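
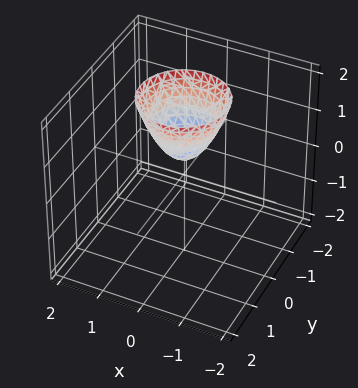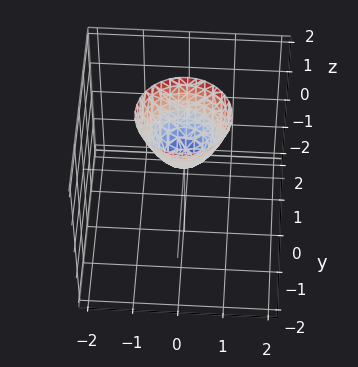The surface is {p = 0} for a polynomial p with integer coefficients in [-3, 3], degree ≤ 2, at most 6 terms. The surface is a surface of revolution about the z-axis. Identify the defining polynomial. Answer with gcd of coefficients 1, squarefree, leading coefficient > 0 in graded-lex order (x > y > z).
First, deg p = 2. No degree-1 surface has this shape.
Next, by symmetry, the z-axis is an axis of rotation, so x and y enter only as x² + y².
Next, from the visible intercepts: a circular section at z = 1 has radius between 0 and 1; it misses every integer gridline on the y-axis; no x-intercept at any integer in the box.
Finally, the integer polynomial consistent with all of this is the stated p.

3*x^2 + 3*y^2 - 2*z + 1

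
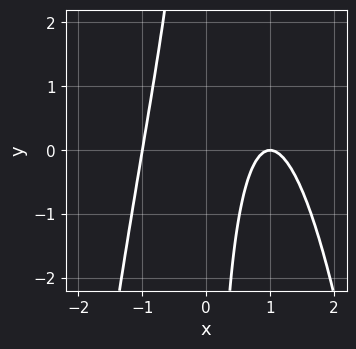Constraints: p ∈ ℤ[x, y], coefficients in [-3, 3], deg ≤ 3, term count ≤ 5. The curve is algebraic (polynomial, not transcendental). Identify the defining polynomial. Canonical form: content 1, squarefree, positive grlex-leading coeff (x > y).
3*x^3 - 3*x^2 + 2*x*y - 3*x + 3

Degree: no degree-2 curve has this shape, so deg p = 3.
Reading off the gridlines: the curve avoids every integer y-axis point in the box; among the integer gridlines, it crosses the x-axis at x ∈ {-1, 1}.
Assembling these constraints gives the stated polynomial.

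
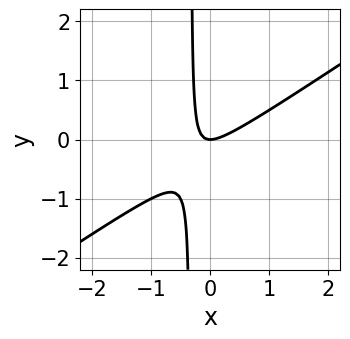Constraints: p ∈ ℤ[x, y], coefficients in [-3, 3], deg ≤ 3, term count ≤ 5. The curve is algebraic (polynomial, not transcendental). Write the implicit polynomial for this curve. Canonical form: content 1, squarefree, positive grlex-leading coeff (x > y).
2*x^2 - 3*x*y - y

First, degree: no degree-1 curve has this shape, so deg p = 2.
Next, checking where it meets the axes: one x-axis crossing is at x = 0; it crosses the y-axis at the gridline y = 0.
Finally, fitting integer coefficients to these (and the overall shape) gives p.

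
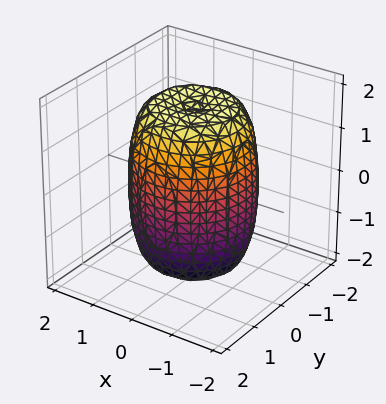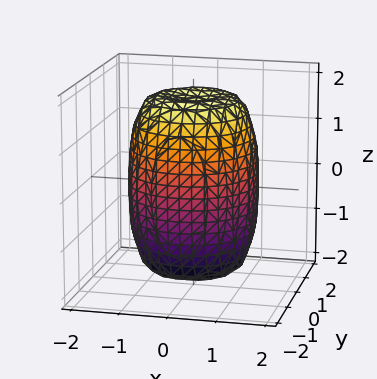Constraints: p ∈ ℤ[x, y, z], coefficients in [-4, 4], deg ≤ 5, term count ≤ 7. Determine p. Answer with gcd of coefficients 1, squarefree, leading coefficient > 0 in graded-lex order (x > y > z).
2*x^4 + 4*x^2*y^2 + 2*y^4 - 2*x^2 - 2*y^2 + z^2 - 3

The degree is 4 — the shape is more complex than any degree-3 surface.
By symmetry, every cross-section ⟂ z is a circle, so x, y appear only via x² + y².
Checking where it meets the axes: a circular section at z = -1 has radius between 1 and 2.
Together with the visible shape, these determine p as stated.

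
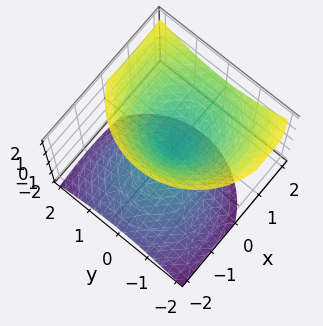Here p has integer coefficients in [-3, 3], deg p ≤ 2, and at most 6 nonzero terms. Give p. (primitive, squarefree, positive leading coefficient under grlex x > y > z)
x^2 - x*z + y^2 - z^2

1. Degree: a generic line meets the surface in up to 2 points, so deg p = 2.
2. Reading off the gridlines: it crosses the x-axis at the gridline x = 0; it crosses the y-axis at the gridline y = 0; it meets the z-axis at z = 0 (among the integer gridlines).
3. Solving for integer coefficients yields p as stated.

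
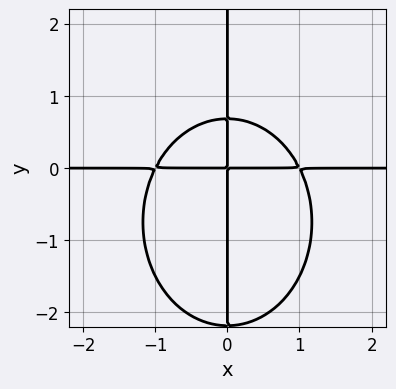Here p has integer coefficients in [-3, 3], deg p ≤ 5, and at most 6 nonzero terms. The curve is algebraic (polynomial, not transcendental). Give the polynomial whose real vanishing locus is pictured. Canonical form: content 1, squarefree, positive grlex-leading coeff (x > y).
First, degree: a generic line meets the curve in up to 4 points, so deg p = 4.
Then, against the integer gridlines: the visible x-axis segment lies entirely on the curve; every point of the y-axis in the box is on the curve.
Finally, these observations pin down the coefficients.

3*x^3*y + 2*x*y^3 + 3*x*y^2 - 3*x*y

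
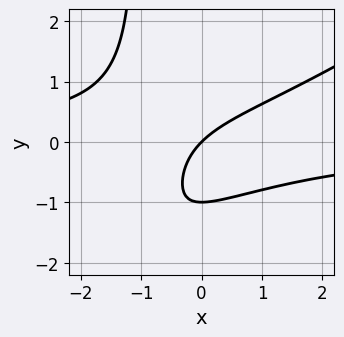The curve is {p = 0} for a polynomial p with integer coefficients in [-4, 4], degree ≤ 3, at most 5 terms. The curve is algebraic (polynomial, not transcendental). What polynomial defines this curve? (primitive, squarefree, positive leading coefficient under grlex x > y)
2*x^2*y - 3*x*y^2 - 3*y^2 + 3*x - 3*y

1. Degree: no degree-2 curve has this shape, so deg p = 3.
2. Checking where it meets the axes: among the integer gridlines, it crosses the y-axis at y ∈ {-1, 0}; it meets the x-axis at x = 0 (among the integer gridlines).
3. These observations pin down the coefficients.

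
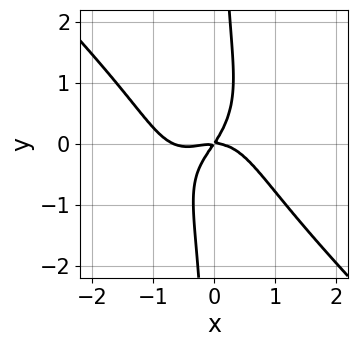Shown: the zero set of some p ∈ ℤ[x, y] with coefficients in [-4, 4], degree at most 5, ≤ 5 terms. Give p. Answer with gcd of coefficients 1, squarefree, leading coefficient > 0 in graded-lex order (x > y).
3*x^4 + 3*x*y^3 + 2*x^3 + 3*x*y - 2*y^2

deg p = 4. A generic line meets the curve in up to 4 points.
Reading off the gridlines: one y-axis crossing is at y = 0; one x-axis crossing is at x = 0.
Fitting integer coefficients to these (and the overall shape) gives p.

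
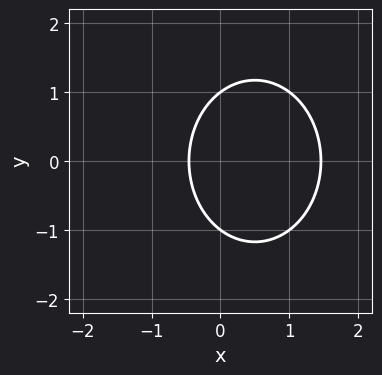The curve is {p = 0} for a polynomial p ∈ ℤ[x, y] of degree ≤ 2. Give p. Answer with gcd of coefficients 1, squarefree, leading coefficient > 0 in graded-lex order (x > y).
3*x^2 + 2*y^2 - 3*x - 2

(a) The degree is 2 — the shape is more complex than any degree-1 curve.
(b) Symmetries: mirror symmetry y ↦ −y ⇒ only even powers of y.
(c) From the axis intercepts and sections: among the integer gridlines, it crosses the y-axis at y ∈ {-1, 1}.
(d) Fitting integer coefficients to these (and the overall shape) gives p.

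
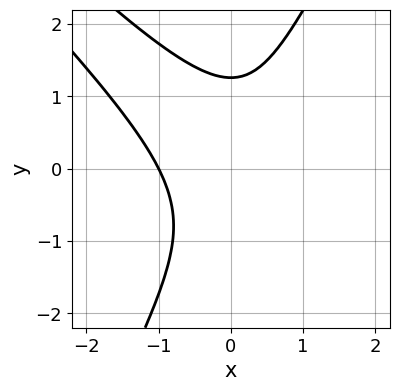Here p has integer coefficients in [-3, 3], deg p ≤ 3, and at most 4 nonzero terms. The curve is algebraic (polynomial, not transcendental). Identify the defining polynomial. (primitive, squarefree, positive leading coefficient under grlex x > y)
2*x^3 + 3*x^2*y - y^3 + 2

(a) The degree is 3 — the shape is more complex than any degree-2 curve.
(b) Reading off the gridlines: it crosses the x-axis at the gridline x = -1.
(c) Putting this together gives p.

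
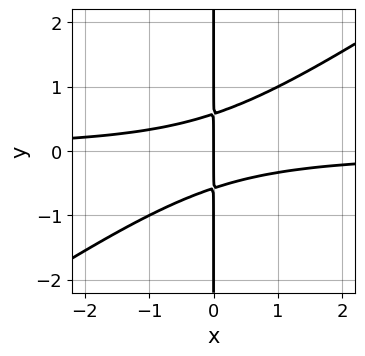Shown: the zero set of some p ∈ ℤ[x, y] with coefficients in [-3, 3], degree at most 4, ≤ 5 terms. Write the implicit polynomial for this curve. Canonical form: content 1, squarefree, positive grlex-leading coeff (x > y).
2*x^2*y - 3*x*y^2 + x

(a) The degree is 3 — the shape is more complex than any degree-2 curve.
(b) Observable constraints: every point of the y-axis in the box is on the curve; it crosses the x-axis at the gridline x = 0.
(c) The integer polynomial consistent with all of this is the stated p.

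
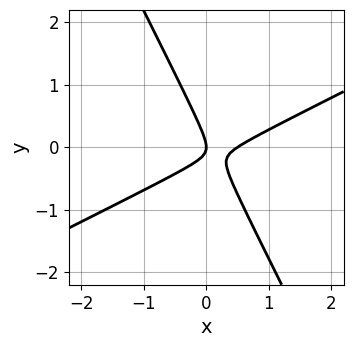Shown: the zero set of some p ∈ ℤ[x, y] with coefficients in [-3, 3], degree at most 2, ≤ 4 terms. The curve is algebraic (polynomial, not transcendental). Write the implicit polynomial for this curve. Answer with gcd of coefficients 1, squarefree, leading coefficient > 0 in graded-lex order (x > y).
The degree is 2 — no degree-1 curve has this shape.
From the axis intercepts and sections: it meets the y-axis at y = 0 (among the integer gridlines); one x-axis crossing is at x = 0.
Assembling these constraints gives the stated polynomial.

2*x^2 - 3*x*y - 2*y^2 - x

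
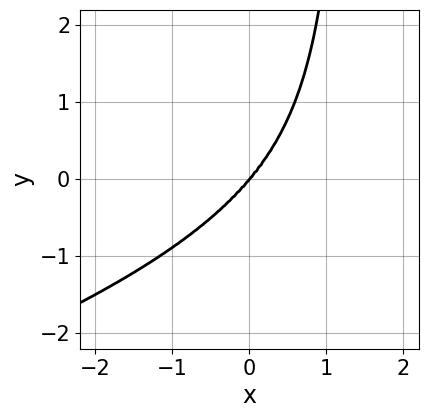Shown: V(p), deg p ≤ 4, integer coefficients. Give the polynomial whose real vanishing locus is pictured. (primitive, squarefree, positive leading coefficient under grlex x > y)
1. deg p = 4. The shape is more complex than any degree-3 curve.
2. From the axis intercepts and sections: it meets the y-axis at y = 0 (among the integer gridlines); it meets the x-axis at x = 0 (among the integer gridlines).
3. Together with the visible shape, these determine p as stated.

2*x*y^3 + 2*x^3 - x^2*y + 3*x*y^2 - 3*y^3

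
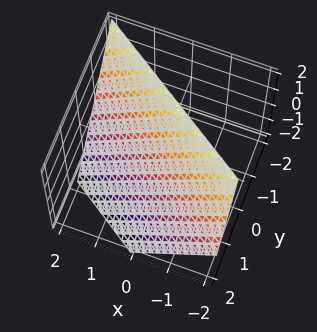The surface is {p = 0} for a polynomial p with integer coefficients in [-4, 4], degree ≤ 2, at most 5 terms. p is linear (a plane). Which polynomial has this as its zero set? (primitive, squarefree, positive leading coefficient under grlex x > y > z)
(a) The degree is 1 — the surface is flat (a plane).
(b) From the axis intercepts and sections: it crosses the x-axis at the gridline x = 1; one z-axis crossing is at z = 1.
(c) These observations pin down the coefficients.

2*x + 3*y + 2*z - 2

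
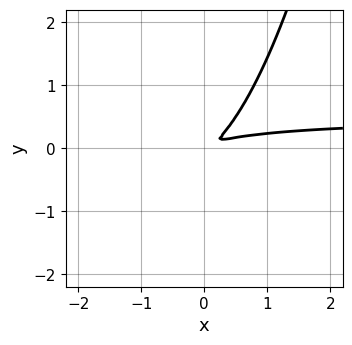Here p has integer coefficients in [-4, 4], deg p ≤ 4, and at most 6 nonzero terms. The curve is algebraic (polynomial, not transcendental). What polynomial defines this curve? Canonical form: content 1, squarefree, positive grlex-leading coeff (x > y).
2*x^2*y - x^2 + 3*x*y - 3*y^2

First, deg p = 3. A generic line meets the curve in up to 3 points.
Finally, matching integer coefficients to the picture gives p.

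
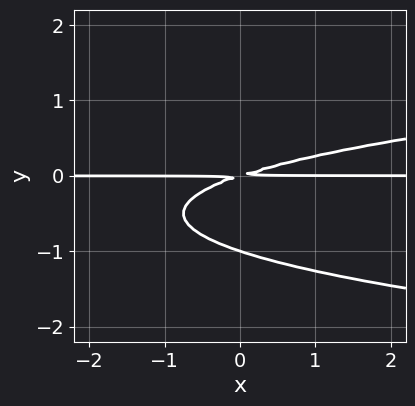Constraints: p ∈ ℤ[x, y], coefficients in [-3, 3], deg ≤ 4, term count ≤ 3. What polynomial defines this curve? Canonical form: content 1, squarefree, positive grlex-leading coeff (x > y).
First, degree: a generic line meets the curve in up to 3 points, so deg p = 3.
Next, against the integer gridlines: every point of the x-axis in the box is on the curve; it meets the y-axis at y = -1 (among the integer gridlines).
Finally, matching integer coefficients to the picture gives p.

3*y^3 - x*y + 3*y^2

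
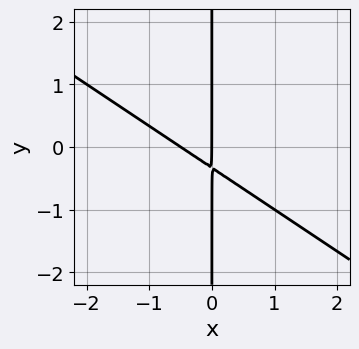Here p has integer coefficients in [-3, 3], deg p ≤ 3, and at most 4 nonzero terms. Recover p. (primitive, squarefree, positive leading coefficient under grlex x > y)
The degree is 2 — a generic line meets the curve in up to 2 points.
Checking where it meets the axes: one x-axis crossing is at x = 0; every point of the y-axis in the box is on the curve.
Fitting integer coefficients to these (and the overall shape) gives p.

2*x^2 + 3*x*y + x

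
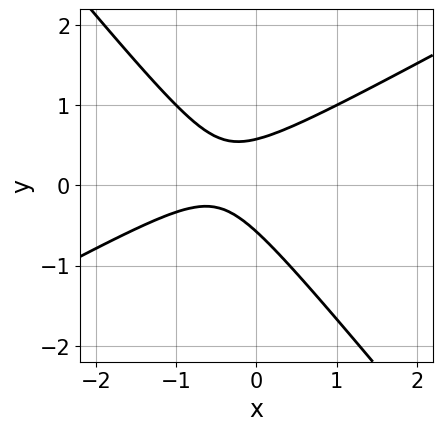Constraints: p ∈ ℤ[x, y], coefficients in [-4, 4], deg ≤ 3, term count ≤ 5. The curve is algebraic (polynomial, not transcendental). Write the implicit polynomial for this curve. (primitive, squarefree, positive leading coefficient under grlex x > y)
2*x^2 - 2*x*y - 3*y^2 + 2*x + 1

1. Degree: the shape is more complex than any degree-1 curve, so deg p = 2.
2. From the visible intercepts: it misses every integer gridline on the x-axis.
3. Assembling these constraints gives the stated polynomial.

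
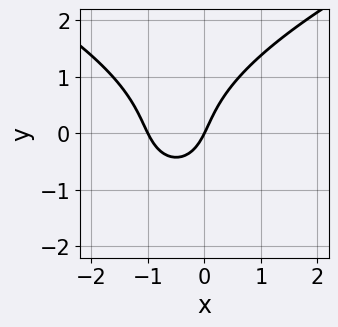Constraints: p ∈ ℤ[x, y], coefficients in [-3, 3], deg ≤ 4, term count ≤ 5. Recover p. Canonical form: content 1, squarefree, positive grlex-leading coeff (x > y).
(a) The degree is 3 — a generic line meets the curve in up to 3 points.
(b) Checking where it meets the axes: among the integer gridlines, it crosses the x-axis at x ∈ {-1, 0}; it meets the y-axis at y = 0 (among the integer gridlines).
(c) Together with the visible shape, these determine p as stated.

y^3 - 2*x^2 - 2*x + y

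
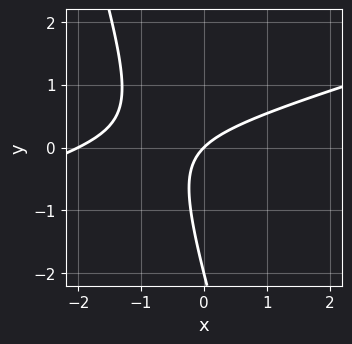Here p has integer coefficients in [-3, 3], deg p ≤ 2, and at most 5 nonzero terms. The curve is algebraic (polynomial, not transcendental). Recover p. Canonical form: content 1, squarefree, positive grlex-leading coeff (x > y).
deg p = 2. No degree-1 curve has this shape.
From the axis intercepts and sections: the x-axis gridline crossings are at x ∈ {-2, 0}; the y-axis gridline crossings are at y ∈ {-2, 0}.
Putting this together gives p.

x^2 - 3*x*y - y^2 + 2*x - 2*y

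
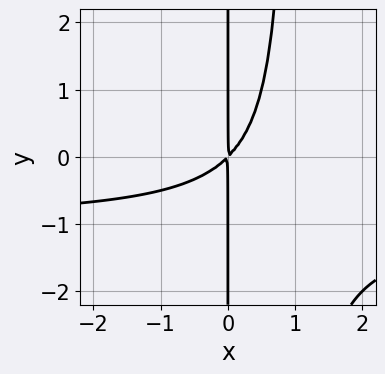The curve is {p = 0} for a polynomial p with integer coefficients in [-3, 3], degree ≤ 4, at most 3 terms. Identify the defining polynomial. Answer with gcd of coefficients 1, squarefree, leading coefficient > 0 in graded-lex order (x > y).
x^2*y + x^2 - x*y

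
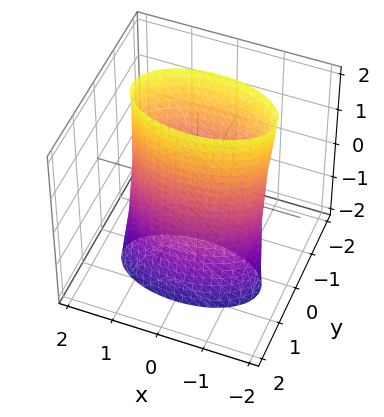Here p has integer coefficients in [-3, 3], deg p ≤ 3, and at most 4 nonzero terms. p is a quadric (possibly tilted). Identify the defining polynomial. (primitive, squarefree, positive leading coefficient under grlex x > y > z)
x^2 + 3*y^2 + y*z - 2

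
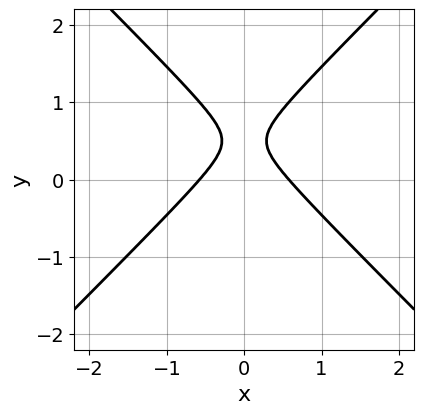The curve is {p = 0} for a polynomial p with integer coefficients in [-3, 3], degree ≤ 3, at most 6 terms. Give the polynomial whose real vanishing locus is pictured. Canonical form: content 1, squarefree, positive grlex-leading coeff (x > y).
First, degree: no degree-1 curve has this shape, so deg p = 2.
Next, symmetries: the x ↦ −x reflection is a symmetry, so x appears only in even powers.
Next, reading off the gridlines: it misses every integer gridline on the y-axis.
Finally, together with the visible shape, these determine p as stated.

3*x^2 - 3*y^2 + 3*y - 1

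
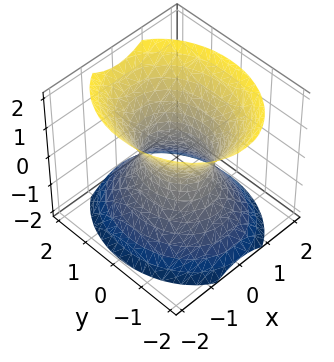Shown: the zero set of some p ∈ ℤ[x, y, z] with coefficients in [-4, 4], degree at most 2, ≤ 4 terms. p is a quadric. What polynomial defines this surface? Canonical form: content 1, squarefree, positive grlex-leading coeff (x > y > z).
1. Degree: an hourglass — one-sheet hyperboloid; a quadric, so deg p = 2.
2. Symmetries: it's symmetric under x → −x, forcing even powers of x; mirror symmetry z ↦ −z ⇒ only even powers of z; the y ↦ −y reflection is a symmetry, so y appears only in even powers.
3. From the axis intercepts and sections: the surface avoids every integer z-axis point in the box; the y-axis gridline crossings are at y ∈ {-1, 1}.
4. The integer polynomial consistent with all of this is the stated p.

3*x^2 + 2*y^2 - 2*z^2 - 2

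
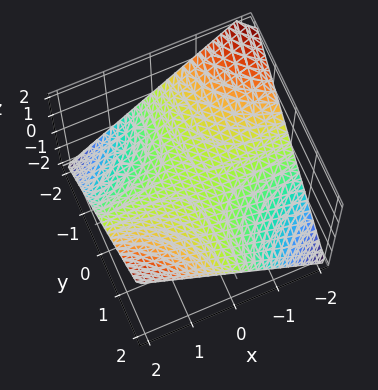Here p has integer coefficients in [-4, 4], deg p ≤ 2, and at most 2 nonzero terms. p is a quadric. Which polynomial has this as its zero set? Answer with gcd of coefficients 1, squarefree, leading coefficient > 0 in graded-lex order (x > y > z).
x*y - 2*z

Degree: a hyperbolic paraboloid; a quadric, so deg p = 2.
Checking where it meets the axes: the visible x-axis segment lies entirely on the surface; it meets the z-axis at z = 0 (among the integer gridlines); the visible y-axis segment lies entirely on the surface.
Matching integer coefficients to the picture gives p.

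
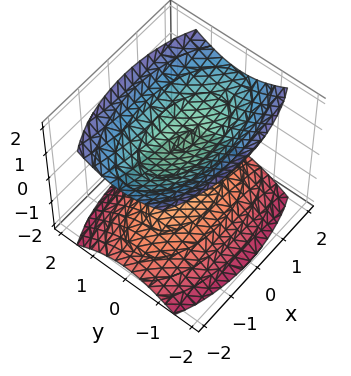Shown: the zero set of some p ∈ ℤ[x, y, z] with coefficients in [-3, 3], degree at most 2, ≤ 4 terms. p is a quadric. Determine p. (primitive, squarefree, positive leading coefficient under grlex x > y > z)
x^2 + 3*y^2 - 3*z^2 + 3

(a) There are 2 components. They look like related sheets of one shape, so recover p as a whole.
(b) deg p = 2. Two separate bowl-shaped sheets opening away from each other; a quadric.
(c) Symmetries: it's symmetric under y → −y, forcing even powers of y; it's symmetric under z → −z, forcing even powers of z; the x ↦ −x reflection is a symmetry, so x appears only in even powers.
(d) Observable constraints: the surface avoids every integer x-axis point in the box; the surface avoids every integer y-axis point in the box; among the integer gridlines, it crosses the z-axis at z ∈ {-1, 1}.
(e) Solving for integer coefficients yields p as stated.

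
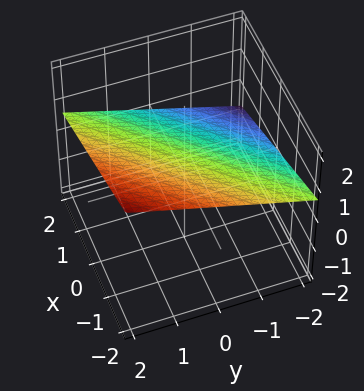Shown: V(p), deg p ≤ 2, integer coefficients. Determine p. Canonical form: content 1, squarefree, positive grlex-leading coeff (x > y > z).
The degree is 1 — the surface is flat (a plane).
Checking where it meets the axes: one y-axis crossing is at y = -2; it meets the x-axis at x = 2 (among the integer gridlines).
Solving for integer coefficients yields p as stated.

x - y + 3*z - 2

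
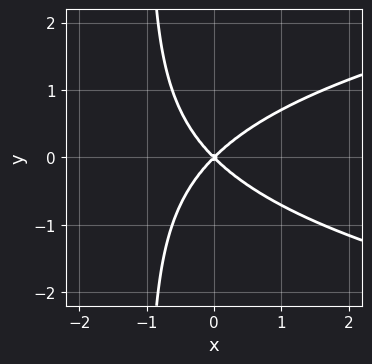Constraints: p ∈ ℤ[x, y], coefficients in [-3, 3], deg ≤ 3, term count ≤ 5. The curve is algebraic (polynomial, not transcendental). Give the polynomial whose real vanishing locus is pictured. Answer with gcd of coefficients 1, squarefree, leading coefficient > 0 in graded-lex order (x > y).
x*y^2 - x^2 + y^2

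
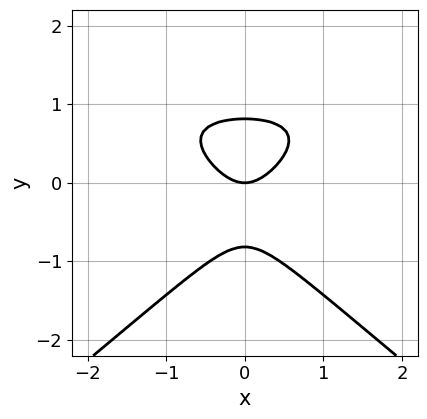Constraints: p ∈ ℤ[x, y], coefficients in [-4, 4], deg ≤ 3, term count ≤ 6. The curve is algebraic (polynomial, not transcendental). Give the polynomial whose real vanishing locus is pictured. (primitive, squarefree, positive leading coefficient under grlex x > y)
(a) deg p = 3.
(b) Symmetries: mirror symmetry x ↦ −x ⇒ only even powers of x.
(c) From the axis intercepts and sections: it meets the y-axis at y = 0 (among the integer gridlines); it meets the x-axis at x = 0 (among the integer gridlines).
(d) Fitting integer coefficients to these (and the overall shape) gives p.

2*x^2*y - 3*y^3 - 3*x^2 + 2*y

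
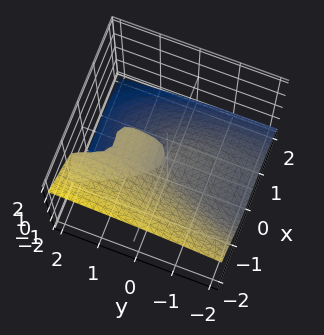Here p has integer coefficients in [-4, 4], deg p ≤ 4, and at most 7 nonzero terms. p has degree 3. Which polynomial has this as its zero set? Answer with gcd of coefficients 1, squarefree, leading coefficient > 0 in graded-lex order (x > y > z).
3*x^3 + 2*x^2*z + 3*z^3 + y^2 - 3*y*z

1. Degree: no degree-2 surface has this shape, so deg p = 3.
2. Against the integer gridlines: it meets the x-axis at x = 0 (among the integer gridlines); it meets the z-axis at z = 0 (among the integer gridlines); it meets the y-axis at y = 0 (among the integer gridlines).
3. Together with the visible shape, these determine p as stated.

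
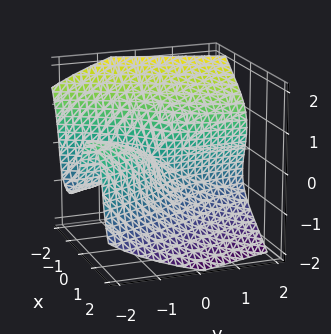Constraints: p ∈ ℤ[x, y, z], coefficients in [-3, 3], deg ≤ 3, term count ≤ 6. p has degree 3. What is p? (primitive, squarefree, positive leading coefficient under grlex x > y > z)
2*x^3 + 2*z^3 + 3*x*y - y*z + x

(a) The degree is 3 — a generic line meets the surface in up to 3 points.
(b) Against the integer gridlines: the visible y-axis segment lies entirely on the surface; one z-axis crossing is at z = 0; it meets the x-axis at x = 0 (among the integer gridlines).
(c) Putting this together gives p.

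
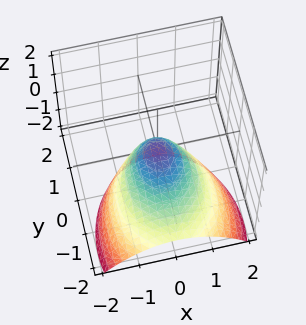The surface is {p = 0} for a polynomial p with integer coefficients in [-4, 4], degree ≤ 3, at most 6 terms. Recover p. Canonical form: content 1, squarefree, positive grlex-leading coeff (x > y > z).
3*x^2 + 2*y^2 - 3*y*z + 3*z

1. The degree is 2 — no degree-1 surface has this shape.
2. Reading off the gridlines: it crosses the y-axis at the gridline y = 0; it crosses the z-axis at the gridline z = 0.
3. Matching integer coefficients to the picture gives p.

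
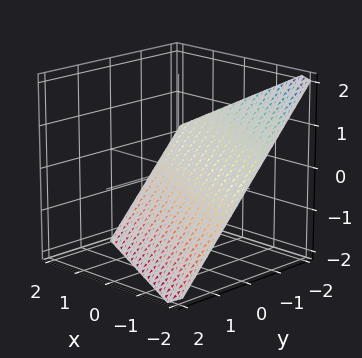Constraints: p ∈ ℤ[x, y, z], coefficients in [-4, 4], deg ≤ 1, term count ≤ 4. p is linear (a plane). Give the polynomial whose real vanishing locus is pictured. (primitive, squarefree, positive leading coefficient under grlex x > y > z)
x + 2*y + 2*z + 2

(a) The degree is 1 — every cross-section is a straight line — this is a plane.
(b) From the visible intercepts: it crosses the z-axis at the gridline z = -1; it crosses the x-axis at the gridline x = -2; it meets the y-axis at y = -1 (among the integer gridlines).
(c) The integer polynomial consistent with all of this is the stated p.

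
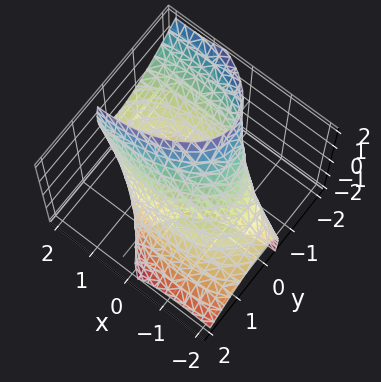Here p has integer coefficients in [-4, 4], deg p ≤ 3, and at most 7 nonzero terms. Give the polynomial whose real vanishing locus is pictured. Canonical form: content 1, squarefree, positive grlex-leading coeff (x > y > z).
x^2 - 2*x*z + 3*y^2 + 3*y*z + z^2 - 3

1. The degree is 2 — no degree-1 surface has this shape.
2. Reading off the gridlines: among the integer gridlines, it crosses the y-axis at y ∈ {-1, 1}.
3. Assembling these constraints gives the stated polynomial.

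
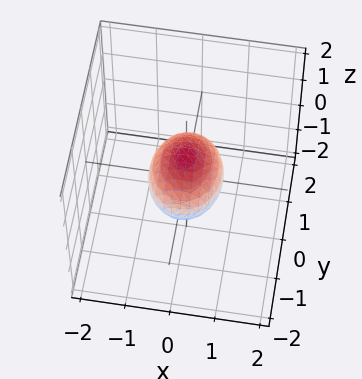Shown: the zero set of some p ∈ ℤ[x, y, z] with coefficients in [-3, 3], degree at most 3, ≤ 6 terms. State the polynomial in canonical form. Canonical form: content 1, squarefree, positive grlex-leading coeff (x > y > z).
3*x^2 + 2*y^2 + 3*z^2 - 2

(a) Degree: bounded and convex; a quadric, so deg p = 2.
(b) Symmetries: it's symmetric under z → −z, forcing even powers of z; mirror symmetry y ↦ −y ⇒ only even powers of y; mirror symmetry x ↦ −x ⇒ only even powers of x.
(c) Reading off the gridlines: the y-axis gridline crossings are at y ∈ {-1, 1}.
(d) Matching integer coefficients to the picture gives p.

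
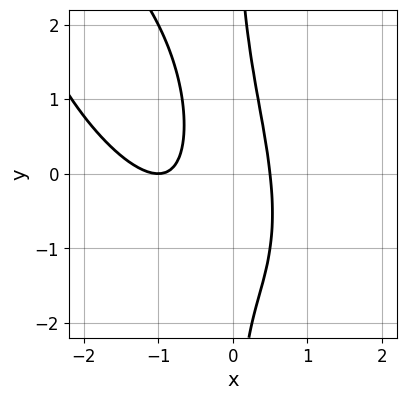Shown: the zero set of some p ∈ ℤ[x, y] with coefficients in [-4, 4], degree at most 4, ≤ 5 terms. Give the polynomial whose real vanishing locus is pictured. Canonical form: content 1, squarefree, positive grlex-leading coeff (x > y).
2*x^3 + 2*x^2*y + x*y^2 + 3*x^2 - 1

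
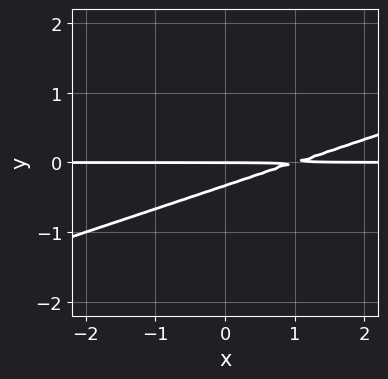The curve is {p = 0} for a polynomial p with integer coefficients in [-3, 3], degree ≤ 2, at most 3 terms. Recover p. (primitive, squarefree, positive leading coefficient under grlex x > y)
x*y - 3*y^2 - y

First, degree: the shape is more complex than any degree-1 curve, so deg p = 2.
Then, checking where it meets the axes: the visible x-axis segment lies entirely on the curve; it crosses the y-axis at the gridline y = 0.
Finally, matching integer coefficients to the picture gives p.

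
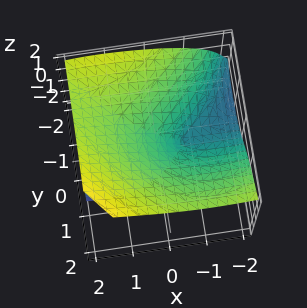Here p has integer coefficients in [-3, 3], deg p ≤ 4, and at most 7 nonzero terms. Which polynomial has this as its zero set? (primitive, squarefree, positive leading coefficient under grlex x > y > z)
x^2*y - 3*z^3 + 3*x*z + 2*y^2 + 2*z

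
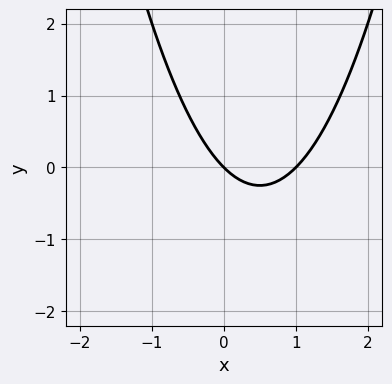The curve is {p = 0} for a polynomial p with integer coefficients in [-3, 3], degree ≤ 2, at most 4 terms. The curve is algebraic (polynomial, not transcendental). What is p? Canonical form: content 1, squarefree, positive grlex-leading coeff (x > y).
First, deg p = 2. A generic line meets the curve in up to 2 points.
Then, from the axis intercepts and sections: it meets the y-axis at y = 0 (among the integer gridlines); the x-axis gridline crossings are at x ∈ {0, 1}.
Finally, matching integer coefficients to the picture gives p.

x^2 - x - y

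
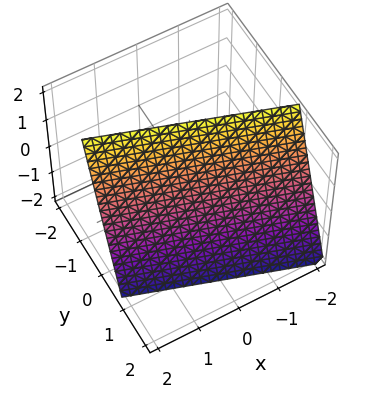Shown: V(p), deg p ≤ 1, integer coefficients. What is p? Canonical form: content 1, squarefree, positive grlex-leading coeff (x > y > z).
deg p = 1. The surface is flat (a plane).
From the axis intercepts and sections: it crosses the x-axis at the gridline x = 2; it crosses the z-axis at the gridline z = 2.
Fitting integer coefficients to these (and the overall shape) gives p.

x + 3*y + z - 2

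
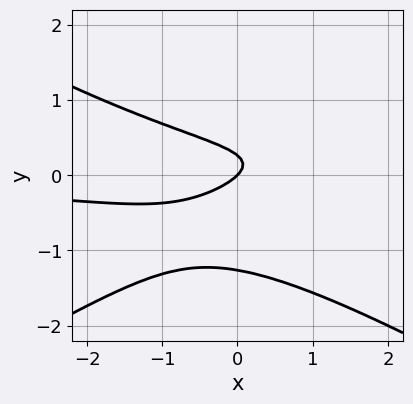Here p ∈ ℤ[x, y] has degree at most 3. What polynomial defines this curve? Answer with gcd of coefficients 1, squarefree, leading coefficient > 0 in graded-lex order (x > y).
x^2*y - 3*y^3 - 3*y^2 - x + y

(a) deg p = 3. No degree-2 curve has this shape.
(b) Observable constraints: it crosses the y-axis at the gridline y = 0; it meets the x-axis at x = 0 (among the integer gridlines).
(c) Matching integer coefficients to the picture gives p.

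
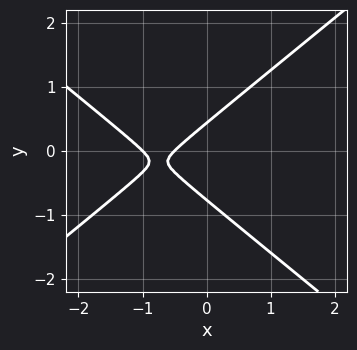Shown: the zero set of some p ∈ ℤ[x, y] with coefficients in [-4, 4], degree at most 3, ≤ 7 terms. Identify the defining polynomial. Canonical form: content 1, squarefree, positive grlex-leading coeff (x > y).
1. The degree is 2 — a generic line meets the curve in up to 2 points.
2. From the axis intercepts and sections: one x-axis crossing is at x = -1.
3. The integer polynomial consistent with all of this is the stated p.

2*x^2 - 3*y^2 + 3*x - y + 1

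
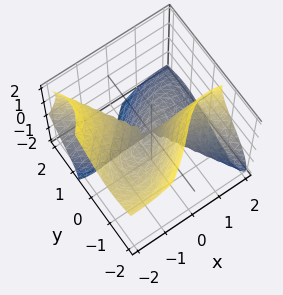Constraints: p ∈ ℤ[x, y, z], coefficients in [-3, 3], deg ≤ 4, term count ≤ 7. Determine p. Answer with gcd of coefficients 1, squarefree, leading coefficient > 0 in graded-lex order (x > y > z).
Degree: the shape is more complex than any degree-2 surface, so deg p = 3.
From the visible intercepts: it crosses the z-axis at the gridline z = 0; it meets the y-axis at y = 0 (among the integer gridlines); one x-axis crossing is at x = 0.
These observations pin down the coefficients.

x^3 + 3*x*y*z - x*z^2 + 2*y^3 + z^3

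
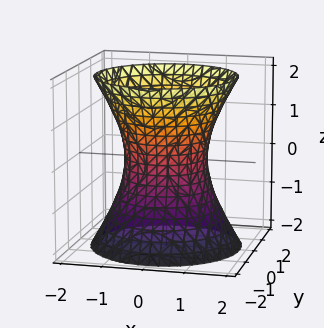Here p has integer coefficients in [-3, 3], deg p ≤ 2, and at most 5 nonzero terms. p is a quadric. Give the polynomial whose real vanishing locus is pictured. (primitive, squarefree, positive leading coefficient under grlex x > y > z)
2*x^2 + 2*y^2 - z^2 - 2

deg p = 2. One connected sheet with a waist; a quadric.
By symmetry, the z-axis is an axis of rotation, so x and y enter only as x² + y²; mirror symmetry z ↦ −z ⇒ only even powers of z.
Checking where it meets the axes: the surface avoids every integer z-axis point in the box; a circular section at z = 1 has radius between 1 and 2; the x-axis gridline crossings are at x ∈ {-1, 1}.
Putting this together gives p. Check: (0, 1, 0) on the y-axis lies on the surface, and p(0, 1, 0) = 0. ✓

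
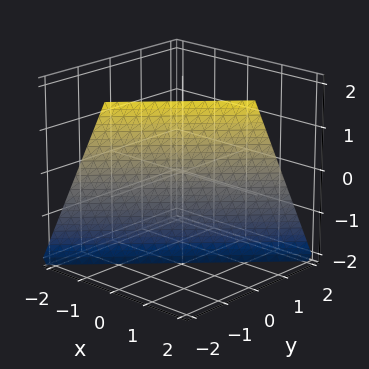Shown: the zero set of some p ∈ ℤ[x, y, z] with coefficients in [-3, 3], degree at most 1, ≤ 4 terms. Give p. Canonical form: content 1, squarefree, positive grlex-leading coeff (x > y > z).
(a) Degree: the surface is flat (a plane), so deg p = 1.
(b) Against the integer gridlines: it crosses the x-axis at the gridline x = 1; it meets the y-axis at y = -1 (among the integer gridlines); it crosses the z-axis at the gridline z = -2.
(c) Fitting integer coefficients to these (and the overall shape) gives p.

2*x - 2*y - z - 2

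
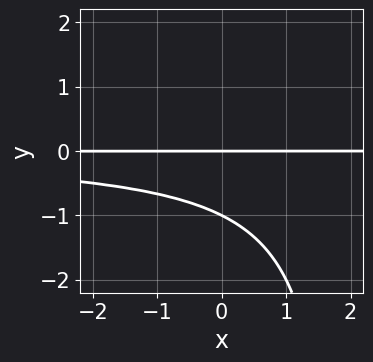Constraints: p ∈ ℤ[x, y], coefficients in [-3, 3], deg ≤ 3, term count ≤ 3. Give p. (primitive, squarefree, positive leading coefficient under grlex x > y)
x*y^2 - 2*y^2 - 2*y

deg p = 3. The shape is more complex than any degree-2 curve.
Reading off the gridlines: the visible x-axis segment lies entirely on the curve; the y-axis gridline crossings are at y ∈ {-1, 0}.
Together with the visible shape, these determine p as stated.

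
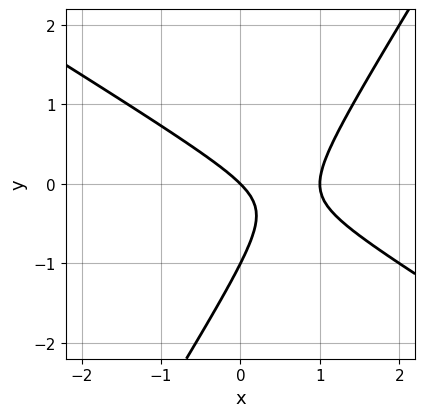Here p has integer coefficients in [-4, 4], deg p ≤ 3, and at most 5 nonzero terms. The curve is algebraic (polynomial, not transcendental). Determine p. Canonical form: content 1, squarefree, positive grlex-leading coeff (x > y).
(a) The degree is 2 — a generic line meets the curve in up to 2 points.
(b) Checking where it meets the axes: among the integer gridlines, it crosses the y-axis at y ∈ {-1, 0}; the x-axis gridline crossings are at x ∈ {0, 1}.
(c) The integer polynomial consistent with all of this is the stated p.

x^2 + x*y - y^2 - x - y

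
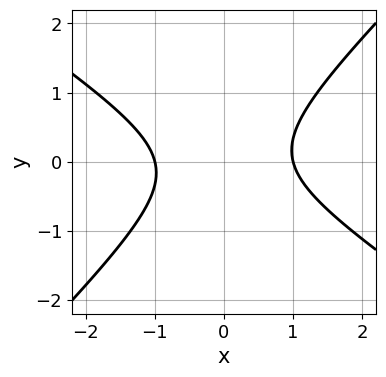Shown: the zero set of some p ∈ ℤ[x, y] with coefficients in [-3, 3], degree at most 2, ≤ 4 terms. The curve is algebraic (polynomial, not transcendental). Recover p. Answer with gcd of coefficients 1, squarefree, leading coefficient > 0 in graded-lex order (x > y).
First, the degree is 2 — a generic line meets the curve in up to 2 points.
Next, against the integer gridlines: no y-intercept at any integer in the box; among the integer gridlines, it crosses the x-axis at x ∈ {-1, 1}.
Finally, assembling these constraints gives the stated polynomial.

2*x^2 + x*y - 3*y^2 - 2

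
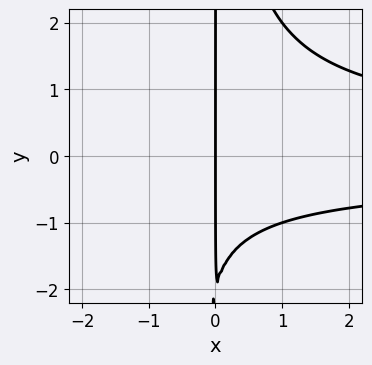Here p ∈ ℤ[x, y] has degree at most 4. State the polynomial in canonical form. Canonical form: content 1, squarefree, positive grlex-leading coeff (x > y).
x^2*y^2 - x*y - 2*x

deg p = 4. A generic line meets the curve in up to 4 points.
Observable constraints: it meets the x-axis at x = 0 (among the integer gridlines); every point of the y-axis in the box is on the curve.
Together with the visible shape, these determine p as stated.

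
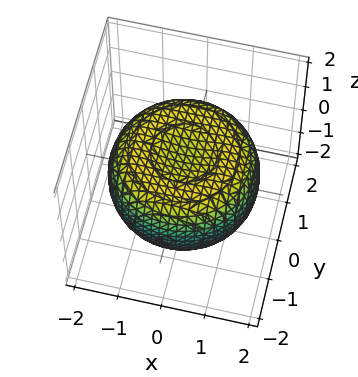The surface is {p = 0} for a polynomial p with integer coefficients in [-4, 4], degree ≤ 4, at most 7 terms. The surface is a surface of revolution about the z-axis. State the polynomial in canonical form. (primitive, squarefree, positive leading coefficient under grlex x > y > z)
(a) The degree is 4 — a generic line meets the surface in up to 4 points.
(b) Symmetries: rotational symmetry about the z-axis ⇒ p depends on x, y only through x² + y².
(c) From the visible intercepts: a circular section at z = -1 has radius exactly 1.
(d) Putting this together gives p.

x^4 + 2*x^2*y^2 + y^4 - 2*x^2 - 2*y^2 + 3*z^2 - 2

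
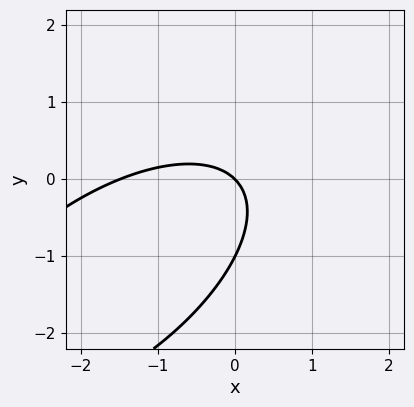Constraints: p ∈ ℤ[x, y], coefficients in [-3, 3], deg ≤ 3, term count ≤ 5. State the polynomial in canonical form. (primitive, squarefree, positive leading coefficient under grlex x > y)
1. The degree is 2 — the shape is more complex than any degree-1 curve.
2. From the axis intercepts and sections: the y-axis gridline crossings are at y ∈ {-1, 0}; it meets the x-axis at x = 0 (among the integer gridlines).
3. Together with the visible shape, these determine p as stated.

2*x^2 - 3*x*y + 3*y^2 + 3*x + 3*y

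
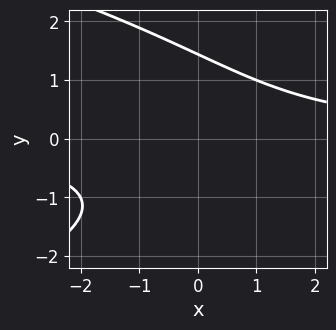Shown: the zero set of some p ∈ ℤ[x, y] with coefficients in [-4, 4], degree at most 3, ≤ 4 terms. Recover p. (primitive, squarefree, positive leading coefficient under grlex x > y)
y^3 + 2*x*y - 3

First, deg p = 3. A generic line meets the curve in up to 3 points.
Then, against the integer gridlines: it misses every integer gridline on the x-axis.
Finally, matching integer coefficients to the picture gives p.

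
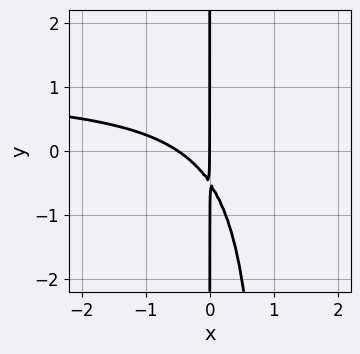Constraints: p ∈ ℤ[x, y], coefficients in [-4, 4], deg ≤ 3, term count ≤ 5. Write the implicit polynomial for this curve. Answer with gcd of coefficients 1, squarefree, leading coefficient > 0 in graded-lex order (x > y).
1. The degree is 3 — no degree-2 curve has this shape.
2. From the visible intercepts: every point of the y-axis in the box is on the curve; it crosses the x-axis at the gridline x = 0.
3. Solving for integer coefficients yields p as stated.

2*x^2*y - 2*x^2 - 2*x*y - x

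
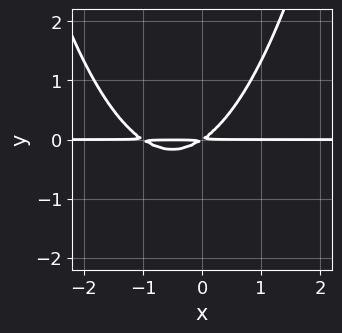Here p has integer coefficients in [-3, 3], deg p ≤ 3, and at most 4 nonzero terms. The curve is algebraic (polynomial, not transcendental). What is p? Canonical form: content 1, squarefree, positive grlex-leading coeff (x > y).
Degree: no degree-2 curve has this shape, so deg p = 3.
Checking where it meets the axes: the visible x-axis segment lies entirely on the curve.
Assembling these constraints gives the stated polynomial.

2*x^2*y + 2*x*y - 3*y^2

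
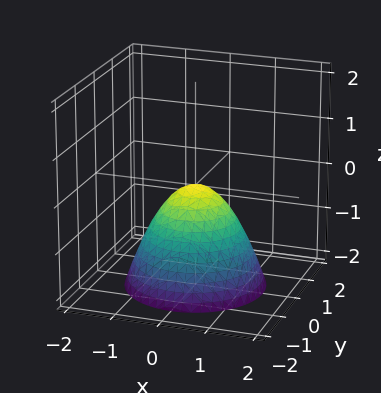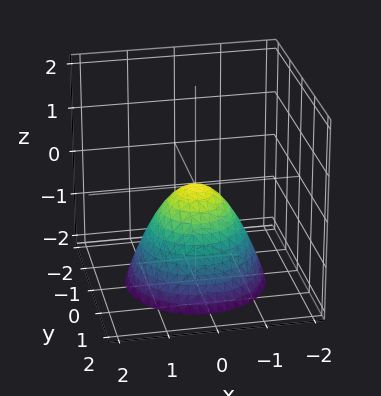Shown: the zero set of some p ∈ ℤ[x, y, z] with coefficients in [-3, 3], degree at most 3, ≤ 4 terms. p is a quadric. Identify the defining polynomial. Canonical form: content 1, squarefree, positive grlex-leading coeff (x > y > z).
x^2 + y^2 + z

(a) deg p = 2. A single bowl opening along one axis; a quadric.
(b) Symmetries: the z-axis is an axis of rotation, so x and y enter only as x² + y².
(c) Against the integer gridlines: a circular section at z = -2 has radius between 1 and 2; one x-axis crossing is at x = 0.
(d) Putting this together gives p.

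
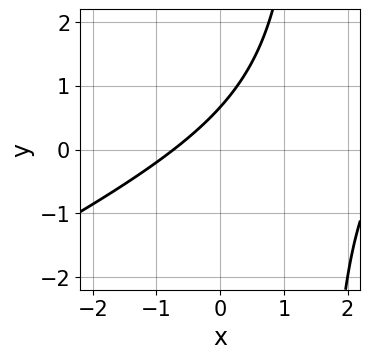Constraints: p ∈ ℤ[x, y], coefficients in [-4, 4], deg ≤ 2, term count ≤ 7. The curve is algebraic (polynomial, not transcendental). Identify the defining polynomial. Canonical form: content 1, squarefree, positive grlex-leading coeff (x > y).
x^2 - 2*x*y - 2*x + 3*y - 2

(a) deg p = 2. The shape is more complex than any degree-1 curve.
(b) Solving for integer coefficients yields p as stated.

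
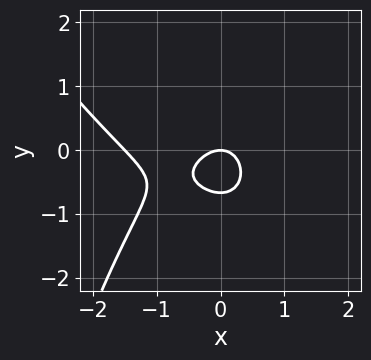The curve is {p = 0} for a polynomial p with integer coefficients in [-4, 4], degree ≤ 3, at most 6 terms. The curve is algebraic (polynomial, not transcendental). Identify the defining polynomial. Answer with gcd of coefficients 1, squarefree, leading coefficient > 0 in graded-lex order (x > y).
The degree is 3 — the shape is more complex than any degree-2 curve.
Checking where it meets the axes: one y-axis crossing is at y = 0; it crosses the x-axis at the gridline x = 0.
Assembling these constraints gives the stated polynomial.

2*x^3 + x^2*y + 3*x^2 + 3*y^2 + 2*y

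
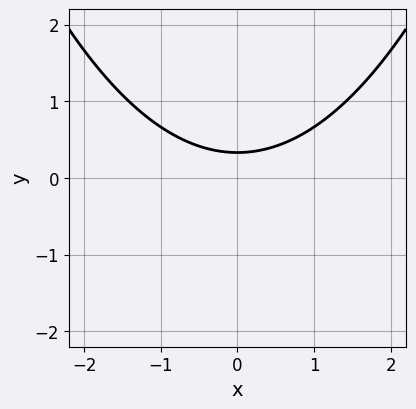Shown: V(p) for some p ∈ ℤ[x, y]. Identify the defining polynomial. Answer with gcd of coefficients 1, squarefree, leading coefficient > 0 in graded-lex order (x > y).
First, deg p = 2. No degree-1 curve has this shape.
Next, symmetries: the x ↦ −x reflection is a symmetry, so x appears only in even powers.
Then, from the axis intercepts and sections: no x-intercept at any integer in the box.
Finally, putting this together gives p.

x^2 - 3*y + 1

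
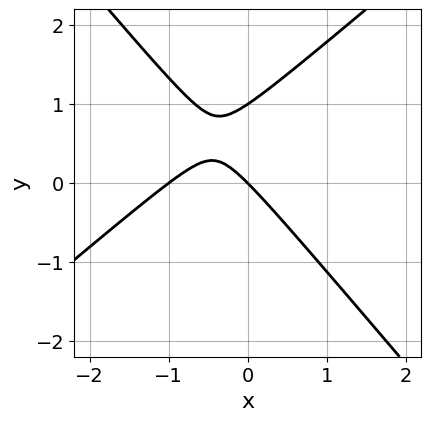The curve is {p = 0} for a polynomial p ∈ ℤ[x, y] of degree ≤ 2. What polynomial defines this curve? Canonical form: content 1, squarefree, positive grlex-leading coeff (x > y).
3*x^2 - x*y - 3*y^2 + 3*x + 3*y

1. The degree is 2 — no degree-1 curve has this shape.
2. Checking where it meets the axes: the y-axis gridline crossings are at y ∈ {0, 1}; the x-axis gridline crossings are at x ∈ {-1, 0}.
3. The integer polynomial consistent with all of this is the stated p.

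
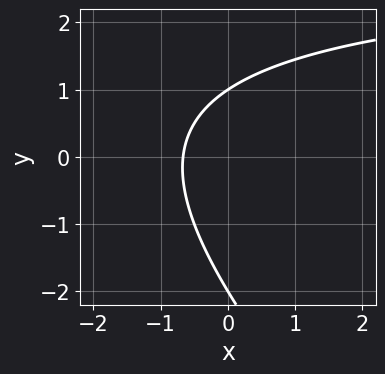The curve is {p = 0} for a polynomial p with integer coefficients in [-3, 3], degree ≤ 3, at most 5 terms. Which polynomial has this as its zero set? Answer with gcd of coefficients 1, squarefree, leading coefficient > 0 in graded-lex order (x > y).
x*y + y^2 - 3*x + y - 2

1. deg p = 2. A generic line meets the curve in up to 2 points.
2. From the axis intercepts and sections: among the integer gridlines, it crosses the y-axis at y ∈ {-2, 1}.
3. Solving for integer coefficients yields p as stated.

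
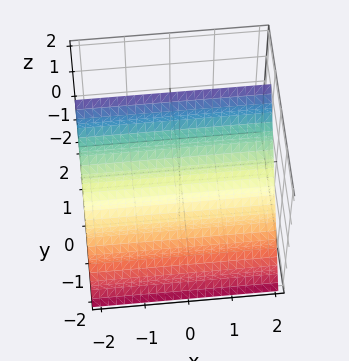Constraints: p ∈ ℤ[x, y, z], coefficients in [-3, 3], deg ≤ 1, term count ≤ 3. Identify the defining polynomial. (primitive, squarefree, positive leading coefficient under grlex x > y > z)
3*y - 2*z + 2

First, deg p = 1. Every cross-section is a straight line — this is a plane.
Next, from the visible intercepts: it crosses the z-axis at the gridline z = 1; it misses every integer gridline on the x-axis.
Finally, the integer polynomial consistent with all of this is the stated p.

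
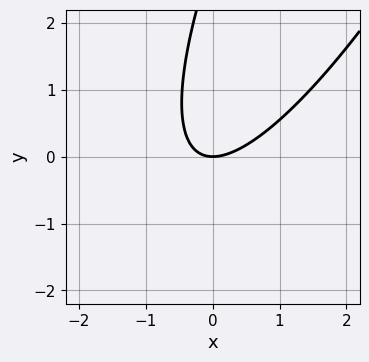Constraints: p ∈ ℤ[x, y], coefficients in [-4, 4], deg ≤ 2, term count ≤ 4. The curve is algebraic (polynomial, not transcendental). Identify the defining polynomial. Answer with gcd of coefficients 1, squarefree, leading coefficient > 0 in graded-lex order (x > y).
(a) deg p = 2. A generic line meets the curve in up to 2 points.
(b) Against the integer gridlines: one x-axis crossing is at x = 0; one y-axis crossing is at y = 0.
(c) Solving for integer coefficients yields p as stated.

3*x^2 - 3*x*y + y^2 - 3*y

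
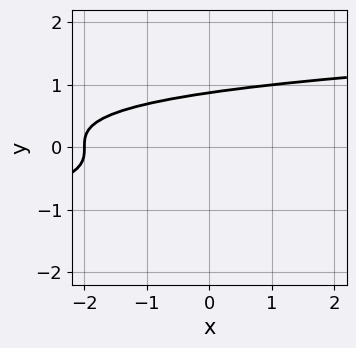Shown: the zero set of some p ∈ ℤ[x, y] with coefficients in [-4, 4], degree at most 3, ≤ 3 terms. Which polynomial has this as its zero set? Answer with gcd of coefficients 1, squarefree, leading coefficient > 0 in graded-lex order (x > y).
Degree: no degree-2 curve has this shape, so deg p = 3.
Against the integer gridlines: one x-axis crossing is at x = -2.
Assembling these constraints gives the stated polynomial.

3*y^3 - x - 2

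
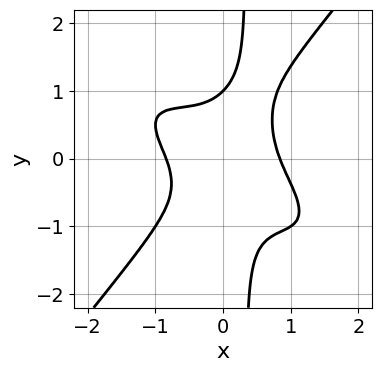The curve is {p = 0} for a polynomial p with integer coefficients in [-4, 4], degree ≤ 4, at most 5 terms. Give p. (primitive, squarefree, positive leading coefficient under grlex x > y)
First, deg p = 4. A generic line meets the curve in up to 4 points.
Then, reading off the gridlines: it crosses the y-axis at the gridline y = 1.
Finally, fitting integer coefficients to these (and the overall shape) gives p.

2*x^4 + 3*x^3*y - 3*x*y^3 + y^3 - 1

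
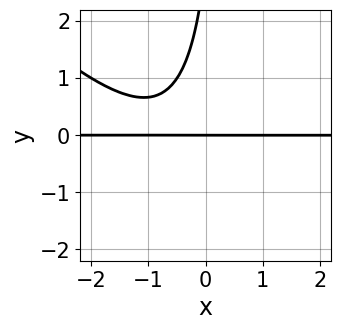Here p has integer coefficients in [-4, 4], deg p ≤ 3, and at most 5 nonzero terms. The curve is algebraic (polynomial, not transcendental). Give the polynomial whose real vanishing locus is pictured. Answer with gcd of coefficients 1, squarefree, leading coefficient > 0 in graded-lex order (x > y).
2*x^2*y + 2*x*y^2 + 3*x*y - y^2 + 3*y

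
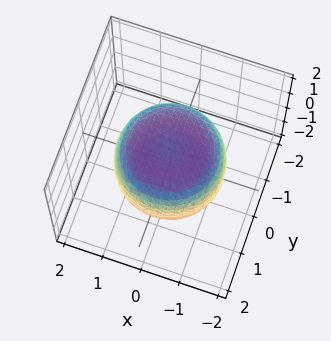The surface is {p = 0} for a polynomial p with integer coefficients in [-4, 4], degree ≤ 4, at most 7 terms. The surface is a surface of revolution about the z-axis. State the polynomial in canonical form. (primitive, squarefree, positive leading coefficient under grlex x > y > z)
(a) deg p = 4. A generic line meets the surface in up to 4 points.
(b) Symmetries: every cross-section ⟂ z is a circle, so x, y appear only via x² + y².
(c) From the visible intercepts: among the integer gridlines, it crosses the z-axis at z ∈ {-1, 1}; a circular section at z = 0 has radius between 1 and 2.
(d) Together with the visible shape, these determine p as stated.

2*x^4 + 4*x^2*y^2 + 2*y^4 - 2*x^2 - 2*y^2 + 3*z^2 - 3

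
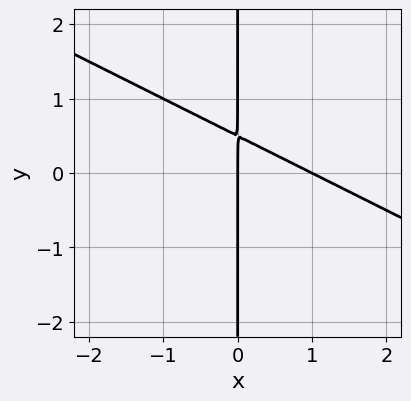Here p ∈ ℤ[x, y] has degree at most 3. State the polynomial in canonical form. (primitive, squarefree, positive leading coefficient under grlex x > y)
x^2 + 2*x*y - x

(a) deg p = 2.
(b) Observable constraints: the visible y-axis segment lies entirely on the curve; among the integer gridlines, it crosses the x-axis at x ∈ {0, 1}.
(c) The integer polynomial consistent with all of this is the stated p.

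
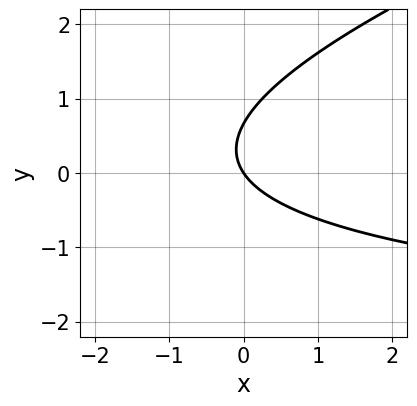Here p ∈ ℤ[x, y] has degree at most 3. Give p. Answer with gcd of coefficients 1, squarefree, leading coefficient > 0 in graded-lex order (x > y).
x*y - 3*y^2 + 3*x + 2*y

Degree: a generic line meets the curve in up to 2 points, so deg p = 2.
From the visible intercepts: one y-axis crossing is at y = 0; it crosses the x-axis at the gridline x = 0.
The integer polynomial consistent with all of this is the stated p.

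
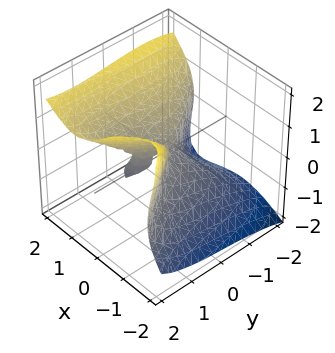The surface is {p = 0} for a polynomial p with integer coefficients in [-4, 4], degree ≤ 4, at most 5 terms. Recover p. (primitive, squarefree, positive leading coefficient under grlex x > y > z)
(a) Degree: no degree-2 surface has this shape, so deg p = 3.
(b) Checking where it meets the axes: one y-axis crossing is at y = 0; one x-axis crossing is at x = 0.
(c) Assembling these constraints gives the stated polynomial.

3*x^3 - 3*x*z^2 + y^3 - 2*z^3 - 2*x*y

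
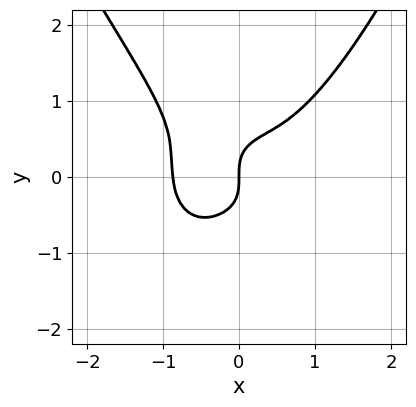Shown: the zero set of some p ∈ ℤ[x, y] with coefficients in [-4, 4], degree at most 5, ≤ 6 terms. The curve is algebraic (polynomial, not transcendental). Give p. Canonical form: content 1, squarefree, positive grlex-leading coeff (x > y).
3*x^4 + x^3*y - 2*x*y^2 - 3*y^3 + 2*x

First, deg p = 4. No degree-3 curve has this shape.
Then, from the axis intercepts and sections: it meets the x-axis at x = 0 (among the integer gridlines); it crosses the y-axis at the gridline y = 0.
Finally, assembling these constraints gives the stated polynomial.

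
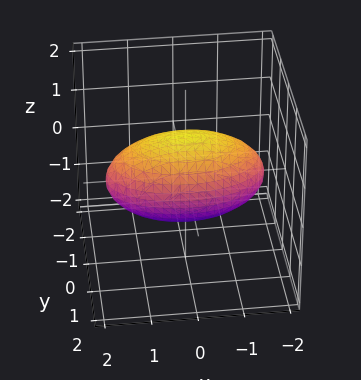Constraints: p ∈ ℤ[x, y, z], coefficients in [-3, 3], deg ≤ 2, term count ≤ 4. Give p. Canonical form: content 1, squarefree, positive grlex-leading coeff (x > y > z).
x^2 + 3*y^2 + 3*z^2 - 3

First, deg p = 2. Bounded and convex; a quadric.
Next, symmetries: it's symmetric under y → −y, forcing even powers of y; it's symmetric under z → −z, forcing even powers of z; the x ↦ −x reflection is a symmetry, so x appears only in even powers.
Next, reading off the gridlines: the y-axis gridline crossings are at y ∈ {-1, 1}; among the integer gridlines, it crosses the z-axis at z ∈ {-1, 1}.
Finally, putting this together gives p.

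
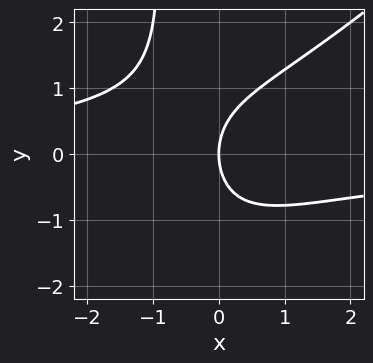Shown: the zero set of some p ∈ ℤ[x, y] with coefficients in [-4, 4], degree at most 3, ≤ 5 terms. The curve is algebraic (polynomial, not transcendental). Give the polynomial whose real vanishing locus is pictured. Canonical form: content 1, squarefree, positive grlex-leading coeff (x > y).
x^2*y - x*y^2 - y^2 + 2*x

1. deg p = 3. No degree-2 curve has this shape.
2. From the axis intercepts and sections: it crosses the y-axis at the gridline y = 0; it meets the x-axis at x = 0 (among the integer gridlines).
3. Fitting integer coefficients to these (and the overall shape) gives p.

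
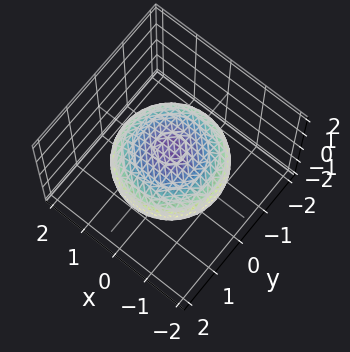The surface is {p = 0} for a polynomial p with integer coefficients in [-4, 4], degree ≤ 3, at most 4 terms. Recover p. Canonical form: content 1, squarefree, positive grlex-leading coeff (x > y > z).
(a) The degree is 2 — bounded and convex; a quadric.
(b) Symmetries: rotational symmetry about the z-axis ⇒ p depends on x, y only through x² + y²; it's symmetric under z → −z, forcing even powers of z.
(c) From the visible intercepts: among the integer gridlines, it crosses the z-axis at z ∈ {-1, 1}; a circular section at z = 0 has radius between 1 and 2.
(d) Assembling these constraints gives the stated polynomial.

x^2 + y^2 + 2*z^2 - 2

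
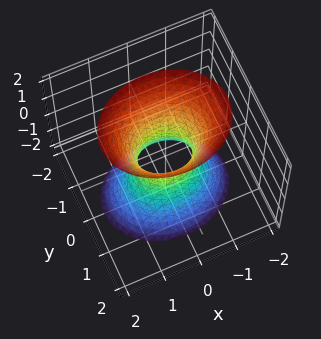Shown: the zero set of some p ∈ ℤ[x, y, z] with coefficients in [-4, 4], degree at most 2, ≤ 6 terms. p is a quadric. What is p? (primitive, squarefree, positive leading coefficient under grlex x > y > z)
2*x^2 + 3*y^2 - z^2 - 1

First, degree: an hourglass — one-sheet hyperboloid; a quadric, so deg p = 2.
Then, symmetries: mirror symmetry y ↦ −y ⇒ only even powers of y; the x ↦ −x reflection is a symmetry, so x appears only in even powers; the z ↦ −z reflection is a symmetry, so z appears only in even powers.
Then, against the integer gridlines: it misses every integer gridline on the z-axis.
Finally, these observations pin down the coefficients.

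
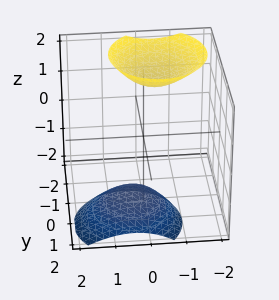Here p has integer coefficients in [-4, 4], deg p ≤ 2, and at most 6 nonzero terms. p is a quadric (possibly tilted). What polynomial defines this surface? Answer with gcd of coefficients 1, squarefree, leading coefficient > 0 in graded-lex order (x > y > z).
2*x^2 + x*z + 2*y^2 + 2*y*z - z^2 + 3

1. The picture has 2 separate pieces. They look like related sheets of one shape, so recover p as a whole.
2. deg p = 2. No degree-1 surface has this shape.
3. Observable constraints: the surface avoids every integer x-axis point in the box; it misses every integer gridline on the y-axis.
4. Together with the visible shape, these determine p as stated.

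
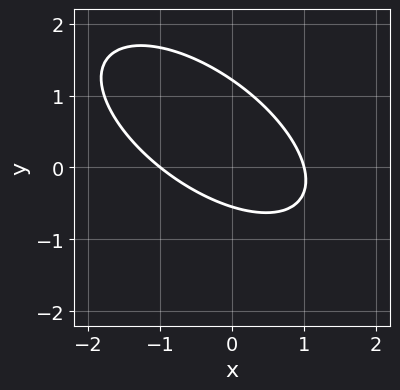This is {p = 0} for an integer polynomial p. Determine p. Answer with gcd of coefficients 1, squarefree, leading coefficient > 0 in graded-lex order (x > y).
2*x^2 + 3*x*y + 3*y^2 - 2*y - 2

First, degree: the shape is more complex than any degree-1 curve, so deg p = 2.
Then, reading off the gridlines: the x-axis gridline crossings are at x ∈ {-1, 1}.
Finally, these observations pin down the coefficients.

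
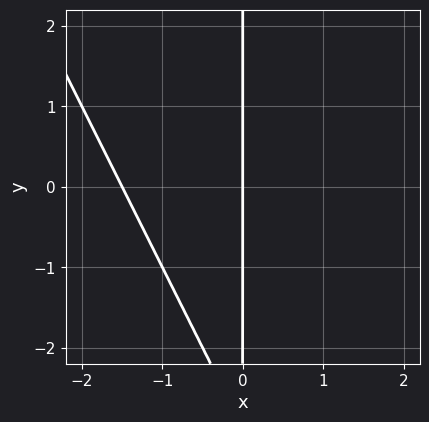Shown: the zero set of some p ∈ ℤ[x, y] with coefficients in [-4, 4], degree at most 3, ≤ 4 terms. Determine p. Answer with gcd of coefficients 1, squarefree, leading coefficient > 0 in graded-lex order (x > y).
(a) deg p = 2.
(b) Reading off the gridlines: every point of the y-axis in the box is on the curve; one x-axis crossing is at x = 0.
(c) These observations pin down the coefficients.

2*x^2 + x*y + 3*x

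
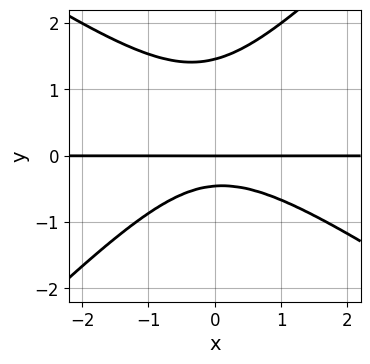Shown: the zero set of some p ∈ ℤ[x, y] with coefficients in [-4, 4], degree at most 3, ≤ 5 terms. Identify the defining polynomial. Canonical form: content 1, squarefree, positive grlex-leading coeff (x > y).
First, degree: a generic line meets the curve in up to 3 points, so deg p = 3.
Next, from the visible intercepts: every point of the x-axis in the box is on the curve; it crosses the y-axis at the gridline y = 0.
Finally, assembling these constraints gives the stated polynomial.

2*x^2*y + x*y^2 - 3*y^3 + 3*y^2 + 2*y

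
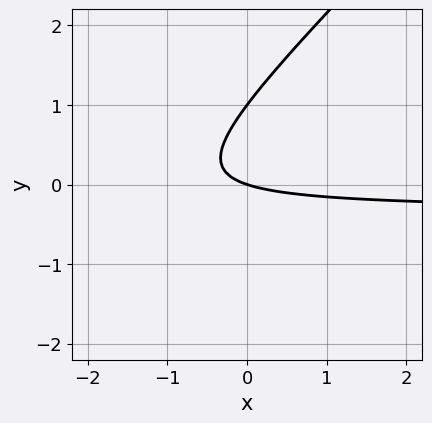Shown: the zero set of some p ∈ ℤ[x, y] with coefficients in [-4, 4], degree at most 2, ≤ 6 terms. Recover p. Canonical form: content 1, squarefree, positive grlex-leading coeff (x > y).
1. The degree is 2 — no degree-1 curve has this shape.
2. From the axis intercepts and sections: among the integer gridlines, it crosses the y-axis at y ∈ {0, 1}; it crosses the x-axis at the gridline x = 0.
3. The integer polynomial consistent with all of this is the stated p.

3*x*y - 3*y^2 + x + 3*y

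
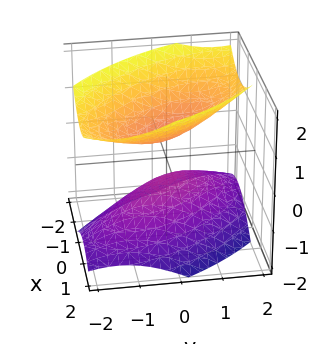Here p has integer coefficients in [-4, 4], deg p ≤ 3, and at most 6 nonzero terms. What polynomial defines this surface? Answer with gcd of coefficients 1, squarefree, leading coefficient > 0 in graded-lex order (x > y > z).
3*x^2 + 3*x*y + 2*y^2 - 3*z^2 + 1

First, I count 2 distinct pieces.
Then, deg p = 2.
Next, from the axis intercepts and sections: no x-intercept at any integer in the box; the surface avoids every integer y-axis point in the box.
Finally, assembling these constraints gives the stated polynomial.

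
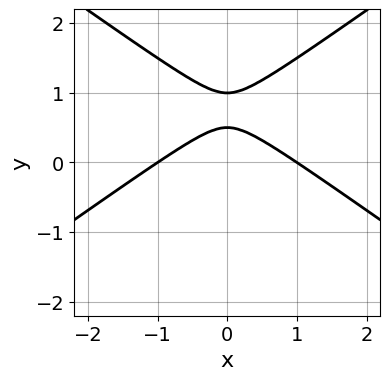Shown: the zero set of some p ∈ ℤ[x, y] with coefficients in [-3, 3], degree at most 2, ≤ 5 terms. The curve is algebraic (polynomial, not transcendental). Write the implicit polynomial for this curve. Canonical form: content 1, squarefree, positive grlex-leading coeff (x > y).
x^2 - 2*y^2 + 3*y - 1

Degree: the shape is more complex than any degree-1 curve, so deg p = 2.
Symmetries: it's symmetric under x → −x, forcing even powers of x.
From the visible intercepts: the x-axis gridline crossings are at x ∈ {-1, 1}; it meets the y-axis at y = 1 (among the integer gridlines).
The integer polynomial consistent with all of this is the stated p.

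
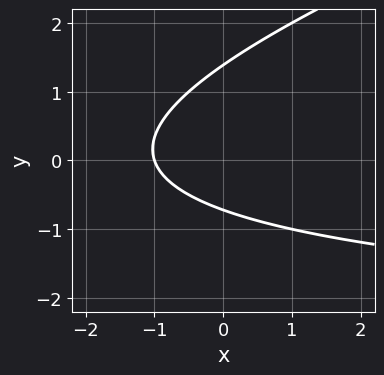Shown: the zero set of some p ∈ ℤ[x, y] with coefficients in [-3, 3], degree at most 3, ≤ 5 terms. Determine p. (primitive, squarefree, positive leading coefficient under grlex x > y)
deg p = 2.
From the visible intercepts: it meets the x-axis at x = -1 (among the integer gridlines).
These observations pin down the coefficients.

x*y - 3*y^2 + 3*x + 2*y + 3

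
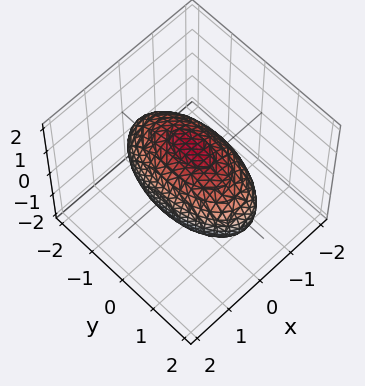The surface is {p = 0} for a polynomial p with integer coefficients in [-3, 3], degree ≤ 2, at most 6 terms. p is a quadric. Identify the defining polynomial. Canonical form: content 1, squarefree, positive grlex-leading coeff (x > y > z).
3*x^2 + y^2 + 2*z^2 - 3

The degree is 2 — bounded and convex; a quadric.
Symmetries: mirror symmetry z ↦ −z ⇒ only even powers of z; the y ↦ −y reflection is a symmetry, so y appears only in even powers; mirror symmetry x ↦ −x ⇒ only even powers of x.
From the visible intercepts: the x-axis gridline crossings are at x ∈ {-1, 1}.
The integer polynomial consistent with all of this is the stated p.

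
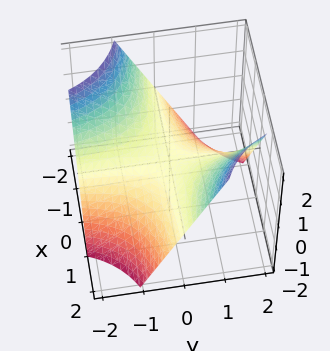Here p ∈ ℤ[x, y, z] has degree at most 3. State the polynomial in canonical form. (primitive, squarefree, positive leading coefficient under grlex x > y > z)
x*y - z

First, degree: a hyperbolic paraboloid; a quadric, so deg p = 2.
Next, checking where it meets the axes: it crosses the z-axis at the gridline z = 0; every point of the y-axis in the box is on the surface; every point of the x-axis in the box is on the surface.
Finally, together with the visible shape, these determine p as stated.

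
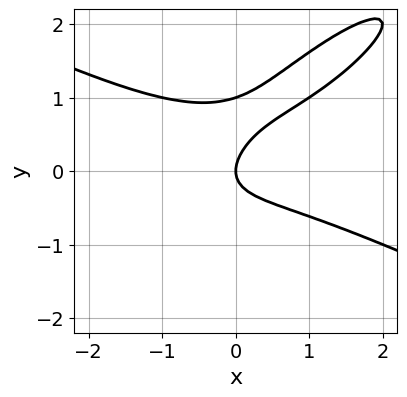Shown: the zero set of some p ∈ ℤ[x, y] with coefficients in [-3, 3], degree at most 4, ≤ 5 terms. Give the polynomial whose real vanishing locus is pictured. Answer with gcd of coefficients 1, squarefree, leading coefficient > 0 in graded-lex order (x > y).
x^3 - 3*x*y^2 + 3*y^3 - 3*y^2 + 2*x

The degree is 3 — no degree-2 curve has this shape.
From the visible intercepts: the y-axis gridline crossings are at y ∈ {0, 1}; it crosses the x-axis at the gridline x = 0.
These observations pin down the coefficients.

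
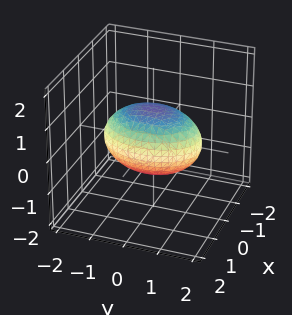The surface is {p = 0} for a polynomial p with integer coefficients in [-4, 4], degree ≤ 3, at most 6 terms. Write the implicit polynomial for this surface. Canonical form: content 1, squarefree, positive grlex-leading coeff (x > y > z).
1. Degree: bounded and convex; a quadric, so deg p = 2.
2. Symmetries: it's symmetric under x → −x, forcing even powers of x; it's symmetric under z → −z, forcing even powers of z; it's symmetric under y → −y, forcing even powers of y.
3. Checking where it meets the axes: among the integer gridlines, it crosses the z-axis at z ∈ {-1, 1}; among the integer gridlines, it crosses the x-axis at x ∈ {-1, 1}.
4. Fitting integer coefficients to these (and the overall shape) gives p.

2*x^2 + y^2 + 2*z^2 - 2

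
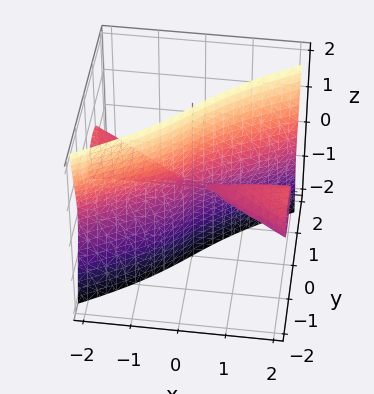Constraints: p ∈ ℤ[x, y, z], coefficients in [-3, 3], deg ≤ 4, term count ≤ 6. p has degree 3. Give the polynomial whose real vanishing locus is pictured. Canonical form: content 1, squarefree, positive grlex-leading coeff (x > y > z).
(a) There are 2 components.
(b) Degree: no degree-2 surface has this shape, so deg p = 3.
(c) Reading off the gridlines: the visible z-axis segment lies entirely on the surface; every point of the x-axis in the box is on the surface; it crosses the y-axis at the gridline y = 0.
(d) These observations pin down the coefficients.

x^2*y + 3*x*z^2 - 3*y^3 - 3*y*z^2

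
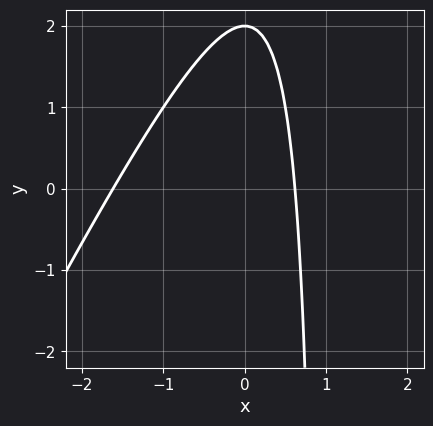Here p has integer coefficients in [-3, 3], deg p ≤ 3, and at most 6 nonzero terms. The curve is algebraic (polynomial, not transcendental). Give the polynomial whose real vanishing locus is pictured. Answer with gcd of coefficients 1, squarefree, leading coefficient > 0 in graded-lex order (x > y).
The degree is 2 — the shape is more complex than any degree-1 curve.
Against the integer gridlines: it crosses the y-axis at the gridline y = 2.
Solving for integer coefficients yields p as stated.

2*x^2 - x*y + 2*x + y - 2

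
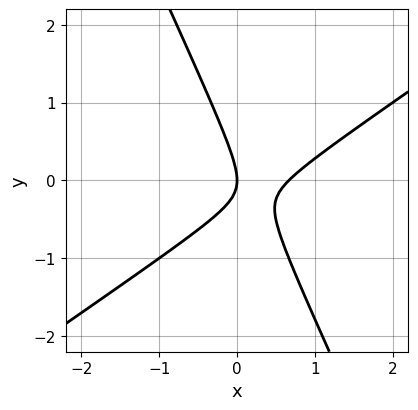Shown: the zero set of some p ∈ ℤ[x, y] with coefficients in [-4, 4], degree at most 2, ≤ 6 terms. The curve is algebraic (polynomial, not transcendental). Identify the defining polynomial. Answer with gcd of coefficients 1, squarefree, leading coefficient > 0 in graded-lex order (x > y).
3*x^2 - 3*x*y - 2*y^2 - 2*x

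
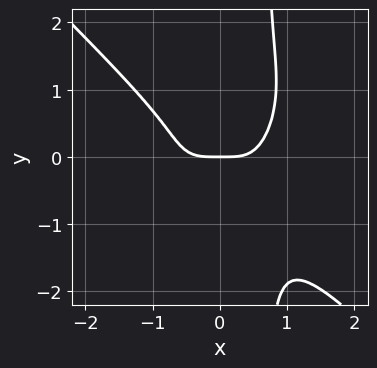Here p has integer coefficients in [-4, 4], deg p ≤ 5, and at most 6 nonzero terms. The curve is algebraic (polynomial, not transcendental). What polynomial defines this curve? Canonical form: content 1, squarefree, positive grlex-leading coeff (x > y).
3*x^4 + 3*x*y^3 - 2*y^3 - 2*y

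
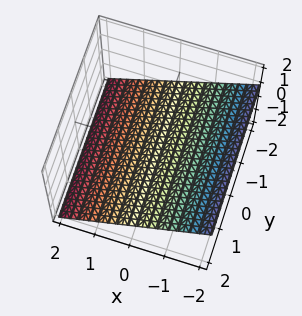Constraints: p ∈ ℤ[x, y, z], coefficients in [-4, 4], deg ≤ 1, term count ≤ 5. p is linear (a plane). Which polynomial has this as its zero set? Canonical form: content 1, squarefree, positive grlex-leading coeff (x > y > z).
deg p = 1. The surface is flat (a plane).
Observable constraints: no y-intercept at any integer in the box; it crosses the x-axis at the gridline x = -1.
Assembling these constraints gives the stated polynomial.

2*x + 3*z + 2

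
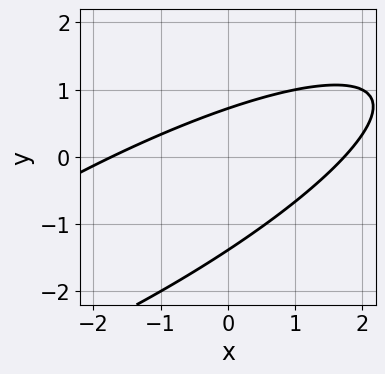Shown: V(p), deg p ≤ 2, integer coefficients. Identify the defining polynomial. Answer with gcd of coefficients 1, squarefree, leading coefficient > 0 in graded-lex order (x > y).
deg p = 2. A generic line meets the curve in up to 2 points.
The integer polynomial consistent with all of this is the stated p.

x^2 - 3*x*y + 3*y^2 + 2*y - 3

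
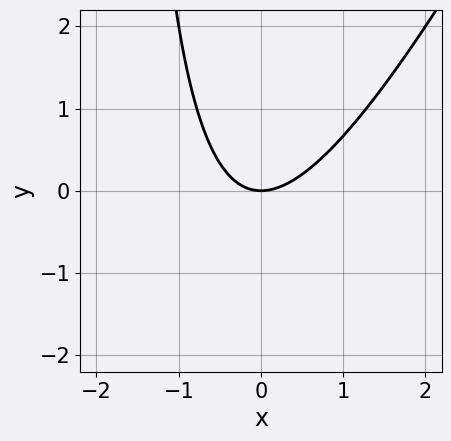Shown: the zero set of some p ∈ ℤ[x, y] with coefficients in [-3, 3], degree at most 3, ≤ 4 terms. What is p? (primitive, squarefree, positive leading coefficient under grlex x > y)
2*x^2 - x*y - 2*y

1. Degree: the shape is more complex than any degree-1 curve, so deg p = 2.
2. Checking where it meets the axes: it crosses the x-axis at the gridline x = 0; it crosses the y-axis at the gridline y = 0.
3. The integer polynomial consistent with all of this is the stated p.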